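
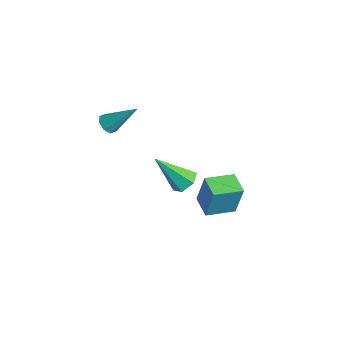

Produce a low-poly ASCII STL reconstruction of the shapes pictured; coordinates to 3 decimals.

solid 
facet normal -0.987 0.029 0.155
outer loop
vertex 1.709 1.486 -1.916
vertex 1.715 2.829 -2.129
vertex 1.458 1.241 -3.467
endloop
endfacet
facet normal -0.004 -0.988 0.157
outer loop
vertex 2.505 1.211 -3.631
vertex 1.709 1.486 -1.916
vertex 1.458 1.241 -3.467
endloop
endfacet
facet normal -0.987 0.029 0.155
outer loop
vertex 1.458 1.241 -3.467
vertex 1.715 2.829 -2.129
vertex 1.464 2.585 -3.679
endloop
endfacet
facet normal -0.157 -0.153 -0.976
outer loop
vertex 1.464 2.585 -3.679
vertex 2.505 1.211 -3.631
vertex 1.458 1.241 -3.467
endloop
endfacet
facet normal 0.157 0.154 0.975
outer loop
vertex 1.709 1.486 -1.916
vertex 2.762 2.799 -2.293
vertex 1.715 2.829 -2.129
endloop
endfacet
facet normal -0.005 -0.988 0.156
outer loop
vertex 2.756 1.455 -2.081
vertex 1.709 1.486 -1.916
vertex 2.505 1.211 -3.631
endloop
endfacet
facet normal 0.158 0.153 0.975
outer loop
vertex 2.756 1.455 -2.081
vertex 2.762 2.799 -2.293
vertex 1.709 1.486 -1.916
endloop
endfacet
facet normal 0.004 0.988 -0.156
outer loop
vertex 1.715 2.829 -2.129
vertex 2.762 2.799 -2.293
vertex 1.464 2.585 -3.679
endloop
endfacet
facet normal -0.158 -0.154 -0.975
outer loop
vertex 2.511 2.554 -3.844
vertex 2.505 1.211 -3.631
vertex 1.464 2.585 -3.679
endloop
endfacet
facet normal 0.005 0.988 -0.157
outer loop
vertex 1.464 2.585 -3.679
vertex 2.762 2.799 -2.293
vertex 2.511 2.554 -3.844
endloop
endfacet
facet normal 0.987 -0.029 -0.155
outer loop
vertex 2.511 2.554 -3.844
vertex 2.756 1.455 -2.081
vertex 2.505 1.211 -3.631
endloop
endfacet
facet normal 0.987 -0.029 -0.155
outer loop
vertex 2.762 2.799 -2.293
vertex 2.756 1.455 -2.081
vertex 2.511 2.554 -3.844
endloop
endfacet
facet normal 0.295 0.584 -0.756
outer loop
vertex 4.044 -0.479 0.044
vertex 3.523 -0.131 0.109
vertex 4.044 0.02 0.429
endloop
endfacet
facet normal 0.833 -0.338 0.438
outer loop
vertex 4.044 -0.479 0.044
vertex 4.044 0.02 0.429
vertex 2.977 -1.209 1.511
endloop
endfacet
facet normal 0.296 0.583 -0.757
outer loop
vertex 4.044 0.02 0.429
vertex 3.523 -0.131 0.109
vertex 3.523 0.368 0.493
endloop
endfacet
facet normal 0.375 0.408 0.833
outer loop
vertex 4.044 0.02 0.429
vertex 3.523 0.368 0.493
vertex 2.977 -1.209 1.511
endloop
endfacet
facet normal 0.295 0.583 -0.757
outer loop
vertex 3.523 0.368 0.493
vertex 3.523 -0.131 0.109
vertex 3.002 0.217 0.174
endloop
endfacet
facet normal -0.541 0.580 0.609
outer loop
vertex 3.523 0.368 0.493
vertex 3.002 0.217 0.174
vertex 2.977 -1.209 1.511
endloop
endfacet
facet normal 0.294 0.582 -0.758
outer loop
vertex 3.002 0.217 0.174
vertex 3.523 -0.131 0.109
vertex 3.001 -0.283 -0.21
endloop
endfacet
facet normal -1.000 0.009 -0.009
outer loop
vertex 3.002 0.217 0.174
vertex 3.001 -0.283 -0.21
vertex 2.977 -1.209 1.511
endloop
endfacet
facet normal 0.294 0.582 -0.758
outer loop
vertex 3.001 -0.283 -0.21
vertex 3.523 -0.131 0.109
vertex 3.522 -0.631 -0.275
endloop
endfacet
facet normal -0.542 -0.737 -0.404
outer loop
vertex 3.001 -0.283 -0.21
vertex 3.522 -0.631 -0.275
vertex 2.977 -1.209 1.511
endloop
endfacet
facet normal 0.294 0.582 -0.758
outer loop
vertex 3.522 -0.631 -0.275
vertex 3.523 -0.131 0.109
vertex 4.044 -0.479 0.044
endloop
endfacet
facet normal 0.375 -0.909 -0.180
outer loop
vertex 3.522 -0.631 -0.275
vertex 4.044 -0.479 0.044
vertex 2.977 -1.209 1.511
endloop
endfacet
facet normal -0.388 -0.613 -0.688
outer loop
vertex 0.759 -2.237 1.579
vertex 0.298 -2.184 1.792
vertex 0.558 -1.939 1.427
endloop
endfacet
facet normal 0.840 0.359 -0.407
outer loop
vertex 0.759 -2.237 1.579
vertex 0.558 -1.939 1.427
vertex 0.962 -1.136 2.968
endloop
endfacet
facet normal -0.387 -0.614 -0.688
outer loop
vertex 0.558 -1.939 1.427
vertex 0.298 -2.184 1.792
vertex 0.204 -1.785 1.489
endloop
endfacet
facet normal 0.270 0.823 -0.500
outer loop
vertex 0.558 -1.939 1.427
vertex 0.204 -1.785 1.489
vertex 0.962 -1.136 2.968
endloop
endfacet
facet normal -0.387 -0.614 -0.688
outer loop
vertex 0.204 -1.785 1.489
vertex 0.298 -2.184 1.792
vertex -0.094 -1.865 1.728
endloop
endfacet
facet normal -0.395 0.898 -0.192
outer loop
vertex 0.204 -1.785 1.489
vertex -0.094 -1.865 1.728
vertex 0.962 -1.136 2.968
endloop
endfacet
facet normal -0.387 -0.613 -0.689
outer loop
vertex -0.094 -1.865 1.728
vertex 0.298 -2.184 1.792
vertex -0.162 -2.132 2.004
endloop
endfacet
facet normal -0.769 0.543 0.336
outer loop
vertex -0.094 -1.865 1.728
vertex -0.162 -2.132 2.004
vertex 0.962 -1.136 2.968
endloop
endfacet
facet normal -0.387 -0.614 -0.688
outer loop
vertex -0.162 -2.132 2.004
vertex 0.298 -2.184 1.792
vertex 0.039 -2.429 2.156
endloop
endfacet
facet normal -0.634 -0.033 0.773
outer loop
vertex -0.162 -2.132 2.004
vertex 0.039 -2.429 2.156
vertex 0.962 -1.136 2.968
endloop
endfacet
facet normal -0.388 -0.613 -0.688
outer loop
vertex 0.039 -2.429 2.156
vertex 0.298 -2.184 1.792
vertex 0.392 -2.584 2.095
endloop
endfacet
facet normal -0.068 -0.495 0.866
outer loop
vertex 0.039 -2.429 2.156
vertex 0.392 -2.584 2.095
vertex 0.962 -1.136 2.968
endloop
endfacet
facet normal -0.389 -0.613 -0.688
outer loop
vertex 0.392 -2.584 2.095
vertex 0.298 -2.184 1.792
vertex 0.691 -2.504 1.855
endloop
endfacet
facet normal 0.601 -0.573 0.558
outer loop
vertex 0.392 -2.584 2.095
vertex 0.691 -2.504 1.855
vertex 0.962 -1.136 2.968
endloop
endfacet
facet normal -0.388 -0.613 -0.688
outer loop
vertex 0.691 -2.504 1.855
vertex 0.298 -2.184 1.792
vertex 0.759 -2.237 1.579
endloop
endfacet
facet normal 0.976 -0.218 0.030
outer loop
vertex 0.691 -2.504 1.855
vertex 0.759 -2.237 1.579
vertex 0.962 -1.136 2.968
endloop
endfacet

endsolid


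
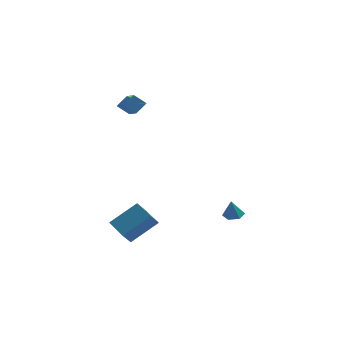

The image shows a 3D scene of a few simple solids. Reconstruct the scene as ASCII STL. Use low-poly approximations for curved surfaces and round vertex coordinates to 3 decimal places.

solid 
facet normal 0.091 0.240 -0.966
outer loop
vertex 4.301 -1.87 -3.18
vertex 3.682 -1.961 -3.261
vertex 3.899 -1.392 -3.099
endloop
endfacet
facet normal 0.653 0.446 0.612
outer loop
vertex 4.301 -1.87 -3.18
vertex 3.899 -1.392 -3.099
vertex 3.578 -2.239 -2.139
endloop
endfacet
facet normal 0.091 0.240 -0.966
outer loop
vertex 3.899 -1.392 -3.099
vertex 3.682 -1.961 -3.261
vertex 3.281 -1.483 -3.18
endloop
endfacet
facet normal -0.193 0.767 0.612
outer loop
vertex 3.899 -1.392 -3.099
vertex 3.281 -1.483 -3.18
vertex 3.578 -2.239 -2.139
endloop
endfacet
facet normal 0.090 0.239 -0.967
outer loop
vertex 3.281 -1.483 -3.18
vertex 3.682 -1.961 -3.261
vertex 3.064 -2.052 -3.341
endloop
endfacet
facet normal -0.884 0.220 0.412
outer loop
vertex 3.281 -1.483 -3.18
vertex 3.064 -2.052 -3.341
vertex 3.578 -2.239 -2.139
endloop
endfacet
facet normal 0.090 0.239 -0.967
outer loop
vertex 3.064 -2.052 -3.341
vertex 3.682 -1.961 -3.261
vertex 3.466 -2.53 -3.422
endloop
endfacet
facet normal -0.730 -0.650 0.211
outer loop
vertex 3.064 -2.052 -3.341
vertex 3.466 -2.53 -3.422
vertex 3.578 -2.239 -2.139
endloop
endfacet
facet normal 0.090 0.239 -0.967
outer loop
vertex 3.466 -2.53 -3.422
vertex 3.682 -1.961 -3.261
vertex 4.084 -2.439 -3.342
endloop
endfacet
facet normal 0.116 -0.971 0.210
outer loop
vertex 3.466 -2.53 -3.422
vertex 4.084 -2.439 -3.342
vertex 3.578 -2.239 -2.139
endloop
endfacet
facet normal 0.091 0.240 -0.966
outer loop
vertex 4.084 -2.439 -3.342
vertex 3.682 -1.961 -3.261
vertex 4.301 -1.87 -3.18
endloop
endfacet
facet normal 0.807 -0.425 0.410
outer loop
vertex 4.084 -2.439 -3.342
vertex 4.301 -1.87 -3.18
vertex 3.578 -2.239 -2.139
endloop
endfacet
facet normal -0.760 -0.057 0.648
outer loop
vertex -2.82 -0.186 3.994
vertex -2.335 0.318 4.607
vertex -3.531 1.349 3.296
endloop
endfacet
facet normal -0.522 -0.541 -0.659
outer loop
vertex -2.825 1.402 2.693
vertex -2.82 -0.186 3.994
vertex -3.531 1.349 3.296
endloop
endfacet
facet normal -0.760 -0.057 0.648
outer loop
vertex -3.531 1.349 3.296
vertex -2.335 0.318 4.607
vertex -3.046 1.853 3.909
endloop
endfacet
facet normal -0.389 0.838 -0.382
outer loop
vertex -3.046 1.853 3.909
vertex -2.825 1.402 2.693
vertex -3.531 1.349 3.296
endloop
endfacet
facet normal 0.389 -0.838 0.382
outer loop
vertex -2.82 -0.186 3.994
vertex -1.629 0.371 4.004
vertex -2.335 0.318 4.607
endloop
endfacet
facet normal -0.522 -0.541 -0.659
outer loop
vertex -2.114 -0.133 3.391
vertex -2.82 -0.186 3.994
vertex -2.825 1.402 2.693
endloop
endfacet
facet normal 0.389 -0.838 0.382
outer loop
vertex -2.114 -0.133 3.391
vertex -1.629 0.371 4.004
vertex -2.82 -0.186 3.994
endloop
endfacet
facet normal 0.522 0.541 0.659
outer loop
vertex -2.335 0.318 4.607
vertex -1.629 0.371 4.004
vertex -3.046 1.853 3.909
endloop
endfacet
facet normal -0.389 0.838 -0.382
outer loop
vertex -2.34 1.906 3.306
vertex -2.825 1.402 2.693
vertex -3.046 1.853 3.909
endloop
endfacet
facet normal 0.522 0.541 0.659
outer loop
vertex -3.046 1.853 3.909
vertex -1.629 0.371 4.004
vertex -2.34 1.906 3.306
endloop
endfacet
facet normal 0.760 0.057 -0.648
outer loop
vertex -2.34 1.906 3.306
vertex -2.114 -0.133 3.391
vertex -2.825 1.402 2.693
endloop
endfacet
facet normal 0.760 0.057 -0.648
outer loop
vertex -1.629 0.371 4.004
vertex -2.114 -0.133 3.391
vertex -2.34 1.906 3.306
endloop
endfacet
facet normal -0.622 0.750 0.225
outer loop
vertex -2.94 -3.736 -3.611
vertex -1.538 -2.943 -2.375
vertex -2.604 -3.25 -4.303
endloop
endfacet
facet normal -0.690 -0.390 -0.609
outer loop
vertex -1.602 -4.457 -4.665
vertex -2.94 -3.736 -3.611
vertex -2.604 -3.25 -4.303
endloop
endfacet
facet normal -0.622 0.750 0.225
outer loop
vertex -2.604 -3.25 -4.303
vertex -1.538 -2.943 -2.375
vertex -1.202 -2.457 -3.067
endloop
endfacet
facet normal 0.369 0.534 -0.761
outer loop
vertex -1.202 -2.457 -3.067
vertex -1.602 -4.457 -4.665
vertex -2.604 -3.25 -4.303
endloop
endfacet
facet normal -0.369 -0.534 0.761
outer loop
vertex -2.94 -3.736 -3.611
vertex -0.536 -4.15 -2.737
vertex -1.538 -2.943 -2.375
endloop
endfacet
facet normal -0.690 -0.390 -0.609
outer loop
vertex -1.938 -4.943 -3.973
vertex -2.94 -3.736 -3.611
vertex -1.602 -4.457 -4.665
endloop
endfacet
facet normal -0.369 -0.534 0.761
outer loop
vertex -1.938 -4.943 -3.973
vertex -0.536 -4.15 -2.737
vertex -2.94 -3.736 -3.611
endloop
endfacet
facet normal 0.690 0.390 0.609
outer loop
vertex -1.538 -2.943 -2.375
vertex -0.536 -4.15 -2.737
vertex -1.202 -2.457 -3.067
endloop
endfacet
facet normal 0.369 0.534 -0.761
outer loop
vertex -0.2 -3.664 -3.429
vertex -1.602 -4.457 -4.665
vertex -1.202 -2.457 -3.067
endloop
endfacet
facet normal 0.690 0.390 0.609
outer loop
vertex -1.202 -2.457 -3.067
vertex -0.536 -4.15 -2.737
vertex -0.2 -3.664 -3.429
endloop
endfacet
facet normal 0.622 -0.750 -0.225
outer loop
vertex -0.2 -3.664 -3.429
vertex -1.938 -4.943 -3.973
vertex -1.602 -4.457 -4.665
endloop
endfacet
facet normal 0.622 -0.750 -0.225
outer loop
vertex -0.536 -4.15 -2.737
vertex -1.938 -4.943 -3.973
vertex -0.2 -3.664 -3.429
endloop
endfacet

endsolid


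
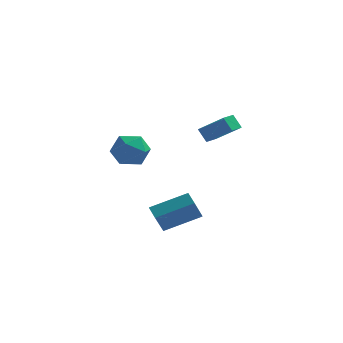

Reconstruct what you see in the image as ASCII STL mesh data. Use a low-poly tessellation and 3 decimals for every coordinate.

solid 
facet normal -0.842 -0.363 -0.399
outer loop
vertex -0.567 -3.978 -2.409
vertex -1.049 -3.279 -2.028
vertex -0.336 -3.136 -3.665
endloop
endfacet
facet normal 0.517 -0.752 -0.409
outer loop
vertex 1.509 -2.341 -2.792
vertex -0.567 -3.978 -2.409
vertex -0.336 -3.136 -3.665
endloop
endfacet
facet normal -0.842 -0.362 -0.399
outer loop
vertex -0.336 -3.136 -3.665
vertex -1.049 -3.279 -2.028
vertex -0.817 -2.437 -3.284
endloop
endfacet
facet normal 0.151 0.551 -0.821
outer loop
vertex -0.817 -2.437 -3.284
vertex 1.509 -2.341 -2.792
vertex -0.336 -3.136 -3.665
endloop
endfacet
facet normal -0.151 -0.551 0.821
outer loop
vertex -0.567 -3.978 -2.409
vertex 0.796 -2.484 -1.155
vertex -1.049 -3.279 -2.028
endloop
endfacet
facet normal 0.518 -0.752 -0.408
outer loop
vertex 1.277 -3.183 -1.536
vertex -0.567 -3.978 -2.409
vertex 1.509 -2.341 -2.792
endloop
endfacet
facet normal -0.151 -0.551 0.821
outer loop
vertex 1.277 -3.183 -1.536
vertex 0.796 -2.484 -1.155
vertex -0.567 -3.978 -2.409
endloop
endfacet
facet normal -0.517 0.752 0.409
outer loop
vertex -1.049 -3.279 -2.028
vertex 0.796 -2.484 -1.155
vertex -0.817 -2.437 -3.284
endloop
endfacet
facet normal 0.151 0.551 -0.821
outer loop
vertex 1.027 -1.642 -2.411
vertex 1.509 -2.341 -2.792
vertex -0.817 -2.437 -3.284
endloop
endfacet
facet normal -0.518 0.752 0.409
outer loop
vertex -0.817 -2.437 -3.284
vertex 0.796 -2.484 -1.155
vertex 1.027 -1.642 -2.411
endloop
endfacet
facet normal 0.842 0.363 0.399
outer loop
vertex 1.027 -1.642 -2.411
vertex 1.277 -3.183 -1.536
vertex 1.509 -2.341 -2.792
endloop
endfacet
facet normal 0.843 0.363 0.398
outer loop
vertex 0.796 -2.484 -1.155
vertex 1.277 -3.183 -1.536
vertex 1.027 -1.642 -2.411
endloop
endfacet
facet normal -0.528 0.254 0.810
outer loop
vertex 2.929 -4.185 4.798
vertex 3.244 -3.375 4.749
vertex 1.561 -3.717 3.76
endloop
endfacet
facet normal -0.361 -0.931 0.056
outer loop
vertex 2.036 -3.945 3.031
vertex 2.929 -4.185 4.798
vertex 1.561 -3.717 3.76
endloop
endfacet
facet normal -0.528 0.254 0.811
outer loop
vertex 1.561 -3.717 3.76
vertex 3.244 -3.375 4.749
vertex 1.875 -2.907 3.711
endloop
endfacet
facet normal -0.769 0.263 -0.583
outer loop
vertex 1.875 -2.907 3.711
vertex 2.036 -3.945 3.031
vertex 1.561 -3.717 3.76
endloop
endfacet
facet normal 0.768 -0.264 0.583
outer loop
vertex 2.929 -4.185 4.798
vertex 3.719 -3.603 4.02
vertex 3.244 -3.375 4.749
endloop
endfacet
facet normal -0.361 -0.931 0.056
outer loop
vertex 3.405 -4.413 4.069
vertex 2.929 -4.185 4.798
vertex 2.036 -3.945 3.031
endloop
endfacet
facet normal 0.768 -0.263 0.584
outer loop
vertex 3.405 -4.413 4.069
vertex 3.719 -3.603 4.02
vertex 2.929 -4.185 4.798
endloop
endfacet
facet normal 0.361 0.931 -0.056
outer loop
vertex 3.244 -3.375 4.749
vertex 3.719 -3.603 4.02
vertex 1.875 -2.907 3.711
endloop
endfacet
facet normal -0.768 0.263 -0.584
outer loop
vertex 2.351 -3.135 2.982
vertex 2.036 -3.945 3.031
vertex 1.875 -2.907 3.711
endloop
endfacet
facet normal 0.361 0.931 -0.056
outer loop
vertex 1.875 -2.907 3.711
vertex 3.719 -3.603 4.02
vertex 2.351 -3.135 2.982
endloop
endfacet
facet normal 0.528 -0.254 -0.811
outer loop
vertex 2.351 -3.135 2.982
vertex 3.405 -4.413 4.069
vertex 2.036 -3.945 3.031
endloop
endfacet
facet normal 0.528 -0.254 -0.810
outer loop
vertex 3.719 -3.603 4.02
vertex 3.405 -4.413 4.069
vertex 2.351 -3.135 2.982
endloop
endfacet
facet normal -0.951 0.055 0.303
outer loop
vertex -3.444 -0.738 0.99
vertex -3.445 -1.876 1.194
vertex -3.136 -1.14 2.03
endloop
endfacet
facet normal -0.606 0.665 0.437
outer loop
vertex -3.444 -0.738 0.99
vertex -3.136 -1.14 2.03
vertex -2.539 -0.277 1.544
endloop
endfacet
facet normal -0.355 0.917 -0.183
outer loop
vertex -3.444 -0.738 0.99
vertex -2.539 -0.277 1.544
vertex -2.479 -0.481 0.407
endloop
endfacet
facet normal -0.545 0.462 -0.699
outer loop
vertex -3.444 -0.738 0.99
vertex -2.479 -0.481 0.407
vertex -3.039 -1.469 0.191
endloop
endfacet
facet normal -0.914 -0.071 -0.399
outer loop
vertex -3.444 -0.738 0.99
vertex -3.039 -1.469 0.191
vertex -3.445 -1.876 1.194
endloop
endfacet
facet normal -0.048 0.515 0.856
outer loop
vertex -2.539 -0.277 1.544
vertex -3.136 -1.14 2.03
vertex -1.981 -1.131 2.089
endloop
endfacet
facet normal -0.607 -0.472 0.640
outer loop
vertex -3.136 -1.14 2.03
vertex -3.445 -1.876 1.194
vertex -2.541 -2.119 1.873
endloop
endfacet
facet normal -0.548 -0.674 -0.495
outer loop
vertex -3.445 -1.876 1.194
vertex -3.039 -1.469 0.191
vertex -2.481 -2.323 0.736
endloop
endfacet
facet normal 0.049 0.187 -0.981
outer loop
vertex -3.039 -1.469 0.191
vertex -2.479 -0.481 0.407
vertex -1.884 -1.46 0.25
endloop
endfacet
facet normal 0.358 0.922 -0.147
outer loop
vertex -2.479 -0.481 0.407
vertex -2.539 -0.277 1.544
vertex -1.575 -0.724 1.086
endloop
endfacet
facet normal 0.545 -0.462 0.699
outer loop
vertex -1.576 -1.862 1.29
vertex -1.981 -1.131 2.089
vertex -2.541 -2.119 1.873
endloop
endfacet
facet normal 0.355 -0.917 0.183
outer loop
vertex -1.576 -1.862 1.29
vertex -2.541 -2.119 1.873
vertex -2.481 -2.323 0.736
endloop
endfacet
facet normal 0.606 -0.665 -0.437
outer loop
vertex -1.576 -1.862 1.29
vertex -2.481 -2.323 0.736
vertex -1.884 -1.46 0.25
endloop
endfacet
facet normal 0.951 -0.055 -0.303
outer loop
vertex -1.576 -1.862 1.29
vertex -1.884 -1.46 0.25
vertex -1.575 -0.724 1.086
endloop
endfacet
facet normal 0.914 0.071 0.399
outer loop
vertex -1.576 -1.862 1.29
vertex -1.575 -0.724 1.086
vertex -1.981 -1.131 2.089
endloop
endfacet
facet normal -0.049 -0.187 0.981
outer loop
vertex -2.541 -2.119 1.873
vertex -1.981 -1.131 2.089
vertex -3.136 -1.14 2.03
endloop
endfacet
facet normal -0.358 -0.922 0.147
outer loop
vertex -2.481 -2.323 0.736
vertex -2.541 -2.119 1.873
vertex -3.445 -1.876 1.194
endloop
endfacet
facet normal 0.048 -0.515 -0.856
outer loop
vertex -1.884 -1.46 0.25
vertex -2.481 -2.323 0.736
vertex -3.039 -1.469 0.191
endloop
endfacet
facet normal 0.607 0.472 -0.640
outer loop
vertex -1.575 -0.724 1.086
vertex -1.884 -1.46 0.25
vertex -2.479 -0.481 0.407
endloop
endfacet
facet normal 0.548 0.674 0.495
outer loop
vertex -1.981 -1.131 2.089
vertex -1.575 -0.724 1.086
vertex -2.539 -0.277 1.544
endloop
endfacet

endsolid


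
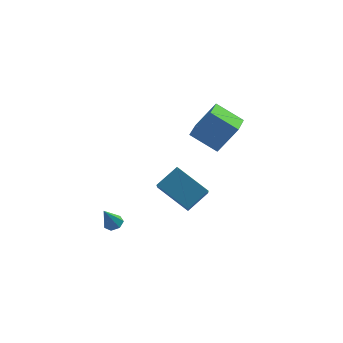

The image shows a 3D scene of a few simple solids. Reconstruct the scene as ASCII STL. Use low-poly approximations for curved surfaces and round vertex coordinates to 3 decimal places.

solid 
facet normal 0.341 0.262 -0.903
outer loop
vertex -1.316 -2.829 -0.815
vertex -1.64 -3.183 -1.04
vertex -1.734 -2.674 -0.928
endloop
endfacet
facet normal 0.113 0.766 0.633
outer loop
vertex -1.316 -2.829 -0.815
vertex -1.734 -2.674 -0.928
vertex -2.1 -3.537 0.18
endloop
endfacet
facet normal 0.341 0.262 -0.903
outer loop
vertex -1.734 -2.674 -0.928
vertex -1.64 -3.183 -1.04
vertex -2.081 -2.902 -1.125
endloop
endfacet
facet normal -0.642 0.693 0.328
outer loop
vertex -1.734 -2.674 -0.928
vertex -2.081 -2.902 -1.125
vertex -2.1 -3.537 0.18
endloop
endfacet
facet normal 0.341 0.261 -0.903
outer loop
vertex -2.081 -2.902 -1.125
vertex -1.64 -3.183 -1.04
vertex -2.096 -3.342 -1.258
endloop
endfacet
facet normal -0.999 0.034 0.002
outer loop
vertex -2.081 -2.902 -1.125
vertex -2.096 -3.342 -1.258
vertex -2.1 -3.537 0.18
endloop
endfacet
facet normal 0.342 0.259 -0.903
outer loop
vertex -2.096 -3.342 -1.258
vertex -1.64 -3.183 -1.04
vertex -1.768 -3.663 -1.226
endloop
endfacet
facet normal -0.691 -0.716 -0.099
outer loop
vertex -2.096 -3.342 -1.258
vertex -1.768 -3.663 -1.226
vertex -2.1 -3.537 0.18
endloop
endfacet
facet normal 0.339 0.260 -0.904
outer loop
vertex -1.768 -3.663 -1.226
vertex -1.64 -3.183 -1.04
vertex -1.343 -3.622 -1.055
endloop
endfacet
facet normal 0.055 -0.993 0.102
outer loop
vertex -1.768 -3.663 -1.226
vertex -1.343 -3.622 -1.055
vertex -2.1 -3.537 0.18
endloop
endfacet
facet normal 0.342 0.262 -0.902
outer loop
vertex -1.343 -3.622 -1.055
vertex -1.64 -3.183 -1.04
vertex -1.142 -3.251 -0.871
endloop
endfacet
facet normal 0.671 -0.588 0.452
outer loop
vertex -1.343 -3.622 -1.055
vertex -1.142 -3.251 -0.871
vertex -2.1 -3.537 0.18
endloop
endfacet
facet normal 0.342 0.261 -0.903
outer loop
vertex -1.142 -3.251 -0.871
vertex -1.64 -3.183 -1.04
vertex -1.316 -2.829 -0.815
endloop
endfacet
facet normal 0.698 0.196 0.689
outer loop
vertex -1.142 -3.251 -0.871
vertex -1.316 -2.829 -0.815
vertex -2.1 -3.537 0.18
endloop
endfacet
facet normal -0.697 -0.461 -0.549
outer loop
vertex 1.938 -4.617 1.076
vertex 0.463 -3.623 2.115
vertex 2.006 -3.045 -0.331
endloop
endfacet
facet normal 0.716 -0.483 -0.504
outer loop
vertex 3.017 -2.377 0.465
vertex 1.938 -4.617 1.076
vertex 2.006 -3.045 -0.331
endloop
endfacet
facet normal -0.697 -0.461 -0.549
outer loop
vertex 2.006 -3.045 -0.331
vertex 0.463 -3.623 2.115
vertex 0.531 -2.051 0.709
endloop
endfacet
facet normal 0.032 0.745 -0.666
outer loop
vertex 0.531 -2.051 0.709
vertex 3.017 -2.377 0.465
vertex 2.006 -3.045 -0.331
endloop
endfacet
facet normal -0.033 -0.745 0.666
outer loop
vertex 1.938 -4.617 1.076
vertex 1.474 -2.955 2.911
vertex 0.463 -3.623 2.115
endloop
endfacet
facet normal 0.716 -0.482 -0.505
outer loop
vertex 2.949 -3.949 1.871
vertex 1.938 -4.617 1.076
vertex 3.017 -2.377 0.465
endloop
endfacet
facet normal -0.032 -0.745 0.667
outer loop
vertex 2.949 -3.949 1.871
vertex 1.474 -2.955 2.911
vertex 1.938 -4.617 1.076
endloop
endfacet
facet normal -0.716 0.482 0.505
outer loop
vertex 0.463 -3.623 2.115
vertex 1.474 -2.955 2.911
vertex 0.531 -2.051 0.709
endloop
endfacet
facet normal 0.032 0.745 -0.667
outer loop
vertex 1.542 -1.383 1.504
vertex 3.017 -2.377 0.465
vertex 0.531 -2.051 0.709
endloop
endfacet
facet normal -0.716 0.483 0.505
outer loop
vertex 0.531 -2.051 0.709
vertex 1.474 -2.955 2.911
vertex 1.542 -1.383 1.504
endloop
endfacet
facet normal 0.697 0.461 0.549
outer loop
vertex 1.542 -1.383 1.504
vertex 2.949 -3.949 1.871
vertex 3.017 -2.377 0.465
endloop
endfacet
facet normal 0.697 0.461 0.549
outer loop
vertex 1.474 -2.955 2.911
vertex 2.949 -3.949 1.871
vertex 1.542 -1.383 1.504
endloop
endfacet
facet normal -0.792 0.334 0.511
outer loop
vertex 3.338 2.095 3.206
vertex 3.725 3.753 2.722
vertex 2.273 1.898 1.682
endloop
endfacet
facet normal -0.218 -0.937 0.274
outer loop
vertex 3.675 1.307 0.778
vertex 3.338 2.095 3.206
vertex 2.273 1.898 1.682
endloop
endfacet
facet normal -0.792 0.334 0.511
outer loop
vertex 2.273 1.898 1.682
vertex 3.725 3.753 2.722
vertex 2.659 3.556 1.198
endloop
endfacet
facet normal -0.570 -0.105 -0.815
outer loop
vertex 2.659 3.556 1.198
vertex 3.675 1.307 0.778
vertex 2.273 1.898 1.682
endloop
endfacet
facet normal 0.570 0.105 0.815
outer loop
vertex 3.338 2.095 3.206
vertex 5.127 3.162 1.818
vertex 3.725 3.753 2.722
endloop
endfacet
facet normal -0.218 -0.937 0.274
outer loop
vertex 4.741 1.504 2.302
vertex 3.338 2.095 3.206
vertex 3.675 1.307 0.778
endloop
endfacet
facet normal 0.570 0.105 0.815
outer loop
vertex 4.741 1.504 2.302
vertex 5.127 3.162 1.818
vertex 3.338 2.095 3.206
endloop
endfacet
facet normal 0.218 0.937 -0.274
outer loop
vertex 3.725 3.753 2.722
vertex 5.127 3.162 1.818
vertex 2.659 3.556 1.198
endloop
endfacet
facet normal -0.570 -0.105 -0.815
outer loop
vertex 4.062 2.965 0.294
vertex 3.675 1.307 0.778
vertex 2.659 3.556 1.198
endloop
endfacet
facet normal 0.218 0.937 -0.274
outer loop
vertex 2.659 3.556 1.198
vertex 5.127 3.162 1.818
vertex 4.062 2.965 0.294
endloop
endfacet
facet normal 0.792 -0.334 -0.511
outer loop
vertex 4.062 2.965 0.294
vertex 4.741 1.504 2.302
vertex 3.675 1.307 0.778
endloop
endfacet
facet normal 0.792 -0.334 -0.511
outer loop
vertex 5.127 3.162 1.818
vertex 4.741 1.504 2.302
vertex 4.062 2.965 0.294
endloop
endfacet

endsolid


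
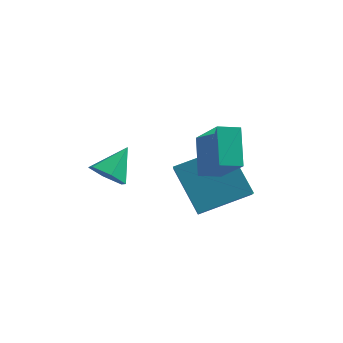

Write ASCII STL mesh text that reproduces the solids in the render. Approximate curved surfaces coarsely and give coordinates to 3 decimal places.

solid 
facet normal -0.892 -0.382 0.242
outer loop
vertex 0.096 -1.318 -0.547
vertex -0.161 -0.061 0.49
vertex -0.784 -0.236 -2.077
endloop
endfacet
facet normal 0.156 -0.762 -0.629
outer loop
vertex 0.001 0.101 -2.29
vertex 0.096 -1.318 -0.547
vertex -0.784 -0.236 -2.077
endloop
endfacet
facet normal -0.892 -0.382 0.242
outer loop
vertex -0.784 -0.236 -2.077
vertex -0.161 -0.061 0.49
vertex -1.041 1.022 -1.039
endloop
endfacet
facet normal -0.425 0.523 -0.739
outer loop
vertex -1.041 1.022 -1.039
vertex 0.001 0.101 -2.29
vertex -0.784 -0.236 -2.077
endloop
endfacet
facet normal 0.425 -0.523 0.739
outer loop
vertex 0.096 -1.318 -0.547
vertex 0.624 0.276 0.277
vertex -0.161 -0.061 0.49
endloop
endfacet
facet normal 0.155 -0.762 -0.629
outer loop
vertex 0.881 -0.982 -0.761
vertex 0.096 -1.318 -0.547
vertex 0.001 0.101 -2.29
endloop
endfacet
facet normal 0.425 -0.523 0.739
outer loop
vertex 0.881 -0.982 -0.761
vertex 0.624 0.276 0.277
vertex 0.096 -1.318 -0.547
endloop
endfacet
facet normal -0.156 0.761 0.629
outer loop
vertex -0.161 -0.061 0.49
vertex 0.624 0.276 0.277
vertex -1.041 1.022 -1.039
endloop
endfacet
facet normal -0.425 0.523 -0.739
outer loop
vertex -0.256 1.358 -1.253
vertex 0.001 0.101 -2.29
vertex -1.041 1.022 -1.039
endloop
endfacet
facet normal -0.155 0.762 0.628
outer loop
vertex -1.041 1.022 -1.039
vertex 0.624 0.276 0.277
vertex -0.256 1.358 -1.253
endloop
endfacet
facet normal 0.892 0.382 -0.242
outer loop
vertex -0.256 1.358 -1.253
vertex 0.881 -0.982 -0.761
vertex 0.001 0.101 -2.29
endloop
endfacet
facet normal 0.892 0.382 -0.243
outer loop
vertex 0.624 0.276 0.277
vertex 0.881 -0.982 -0.761
vertex -0.256 1.358 -1.253
endloop
endfacet
facet normal -0.862 -0.402 -0.309
outer loop
vertex -1.831 0.787 -2.537
vertex -2.067 2.378 -3.949
vertex -0.746 -0.383 -4.037
endloop
endfacet
facet normal 0.110 -0.744 0.660
outer loop
vertex 1.107 0.482 -3.371
vertex -1.831 0.787 -2.537
vertex -0.746 -0.383 -4.037
endloop
endfacet
facet normal -0.861 -0.402 -0.310
outer loop
vertex -0.746 -0.383 -4.037
vertex -2.067 2.378 -3.949
vertex -0.981 1.208 -5.449
endloop
endfacet
facet normal 0.496 -0.534 -0.685
outer loop
vertex -0.981 1.208 -5.449
vertex 1.107 0.482 -3.371
vertex -0.746 -0.383 -4.037
endloop
endfacet
facet normal -0.496 0.534 0.685
outer loop
vertex -1.831 0.787 -2.537
vertex -0.214 3.243 -3.283
vertex -2.067 2.378 -3.949
endloop
endfacet
facet normal 0.110 -0.744 0.660
outer loop
vertex 0.021 1.652 -1.871
vertex -1.831 0.787 -2.537
vertex 1.107 0.482 -3.371
endloop
endfacet
facet normal -0.496 0.534 0.685
outer loop
vertex 0.021 1.652 -1.871
vertex -0.214 3.243 -3.283
vertex -1.831 0.787 -2.537
endloop
endfacet
facet normal -0.110 0.744 -0.660
outer loop
vertex -2.067 2.378 -3.949
vertex -0.214 3.243 -3.283
vertex -0.981 1.208 -5.449
endloop
endfacet
facet normal 0.496 -0.534 -0.685
outer loop
vertex 0.871 2.073 -4.783
vertex 1.107 0.482 -3.371
vertex -0.981 1.208 -5.449
endloop
endfacet
facet normal -0.110 0.744 -0.660
outer loop
vertex -0.981 1.208 -5.449
vertex -0.214 3.243 -3.283
vertex 0.871 2.073 -4.783
endloop
endfacet
facet normal 0.861 0.403 0.310
outer loop
vertex 0.871 2.073 -4.783
vertex 0.021 1.652 -1.871
vertex 1.107 0.482 -3.371
endloop
endfacet
facet normal 0.862 0.402 0.310
outer loop
vertex -0.214 3.243 -3.283
vertex 0.021 1.652 -1.871
vertex 0.871 2.073 -4.783
endloop
endfacet
facet normal -0.394 -0.713 -0.580
outer loop
vertex -3.353 -1.0 -2.258
vertex -3.806 -1.239 -1.656
vertex -4.072 -0.687 -2.154
endloop
endfacet
facet normal 0.295 0.833 -0.468
outer loop
vertex -3.353 -1.0 -2.258
vertex -4.072 -0.687 -2.154
vertex -3.254 -0.241 -0.844
endloop
endfacet
facet normal -0.394 -0.713 -0.580
outer loop
vertex -4.072 -0.687 -2.154
vertex -3.806 -1.239 -1.656
vertex -4.524 -0.926 -1.553
endloop
endfacet
facet normal -0.473 0.881 -0.005
outer loop
vertex -4.072 -0.687 -2.154
vertex -4.524 -0.926 -1.553
vertex -3.254 -0.241 -0.844
endloop
endfacet
facet normal -0.394 -0.713 -0.580
outer loop
vertex -4.524 -0.926 -1.553
vertex -3.806 -1.239 -1.656
vertex -4.258 -1.479 -1.054
endloop
endfacet
facet normal -0.595 0.361 0.718
outer loop
vertex -4.524 -0.926 -1.553
vertex -4.258 -1.479 -1.054
vertex -3.254 -0.241 -0.844
endloop
endfacet
facet normal -0.394 -0.713 -0.580
outer loop
vertex -4.258 -1.479 -1.054
vertex -3.806 -1.239 -1.656
vertex -3.54 -1.791 -1.158
endloop
endfacet
facet normal 0.051 -0.207 0.977
outer loop
vertex -4.258 -1.479 -1.054
vertex -3.54 -1.791 -1.158
vertex -3.254 -0.241 -0.844
endloop
endfacet
facet normal -0.394 -0.713 -0.580
outer loop
vertex -3.54 -1.791 -1.158
vertex -3.806 -1.239 -1.656
vertex -3.088 -1.552 -1.759
endloop
endfacet
facet normal 0.819 -0.255 0.514
outer loop
vertex -3.54 -1.791 -1.158
vertex -3.088 -1.552 -1.759
vertex -3.254 -0.241 -0.844
endloop
endfacet
facet normal -0.394 -0.713 -0.580
outer loop
vertex -3.088 -1.552 -1.759
vertex -3.806 -1.239 -1.656
vertex -3.353 -1.0 -2.258
endloop
endfacet
facet normal 0.942 0.264 -0.208
outer loop
vertex -3.088 -1.552 -1.759
vertex -3.353 -1.0 -2.258
vertex -3.254 -0.241 -0.844
endloop
endfacet

endsolid


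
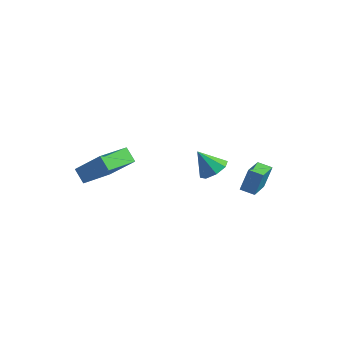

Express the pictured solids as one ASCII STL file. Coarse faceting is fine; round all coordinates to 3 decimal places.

solid 
facet normal -0.974 -0.119 0.191
outer loop
vertex 2.819 0.373 1.973
vertex 2.46 2.072 1.202
vertex 2.66 -0.188 0.811
endloop
endfacet
facet normal 0.190 -0.894 0.406
outer loop
vertex 3.44 -0.092 0.658
vertex 2.819 0.373 1.973
vertex 2.66 -0.188 0.811
endloop
endfacet
facet normal -0.974 -0.119 0.191
outer loop
vertex 2.66 -0.188 0.811
vertex 2.46 2.072 1.202
vertex 2.301 1.511 0.04
endloop
endfacet
facet normal -0.122 -0.431 -0.894
outer loop
vertex 2.301 1.511 0.04
vertex 3.44 -0.092 0.658
vertex 2.66 -0.188 0.811
endloop
endfacet
facet normal 0.122 0.431 0.894
outer loop
vertex 2.819 0.373 1.973
vertex 3.24 2.168 1.049
vertex 2.46 2.072 1.202
endloop
endfacet
facet normal 0.190 -0.894 0.406
outer loop
vertex 3.599 0.469 1.82
vertex 2.819 0.373 1.973
vertex 3.44 -0.092 0.658
endloop
endfacet
facet normal 0.122 0.431 0.894
outer loop
vertex 3.599 0.469 1.82
vertex 3.24 2.168 1.049
vertex 2.819 0.373 1.973
endloop
endfacet
facet normal -0.190 0.894 -0.406
outer loop
vertex 2.46 2.072 1.202
vertex 3.24 2.168 1.049
vertex 2.301 1.511 0.04
endloop
endfacet
facet normal -0.122 -0.431 -0.894
outer loop
vertex 3.081 1.607 -0.113
vertex 3.44 -0.092 0.658
vertex 2.301 1.511 0.04
endloop
endfacet
facet normal -0.190 0.894 -0.406
outer loop
vertex 2.301 1.511 0.04
vertex 3.24 2.168 1.049
vertex 3.081 1.607 -0.113
endloop
endfacet
facet normal 0.974 0.119 -0.191
outer loop
vertex 3.081 1.607 -0.113
vertex 3.599 0.469 1.82
vertex 3.44 -0.092 0.658
endloop
endfacet
facet normal 0.974 0.119 -0.191
outer loop
vertex 3.24 2.168 1.049
vertex 3.599 0.469 1.82
vertex 3.081 1.607 -0.113
endloop
endfacet
facet normal 0.601 0.101 -0.793
outer loop
vertex 2.257 -0.961 2.938
vertex 1.594 -0.918 2.441
vertex 2.051 -0.366 2.858
endloop
endfacet
facet normal 0.355 0.244 0.903
outer loop
vertex 2.257 -0.961 2.938
vertex 2.051 -0.366 2.858
vertex 0.746 -1.062 3.559
endloop
endfacet
facet normal 0.601 0.102 -0.793
outer loop
vertex 2.051 -0.366 2.858
vertex 1.594 -0.918 2.441
vertex 1.577 -0.094 2.534
endloop
endfacet
facet normal -0.034 0.740 0.671
outer loop
vertex 2.051 -0.366 2.858
vertex 1.577 -0.094 2.534
vertex 0.746 -1.062 3.559
endloop
endfacet
facet normal 0.600 0.102 -0.793
outer loop
vertex 1.577 -0.094 2.534
vertex 1.594 -0.918 2.441
vertex 1.113 -0.305 2.156
endloop
endfacet
facet normal -0.572 0.775 0.269
outer loop
vertex 1.577 -0.094 2.534
vertex 1.113 -0.305 2.156
vertex 0.746 -1.062 3.559
endloop
endfacet
facet normal 0.600 0.102 -0.793
outer loop
vertex 1.113 -0.305 2.156
vertex 1.594 -0.918 2.441
vertex 0.93 -0.875 1.944
endloop
endfacet
facet normal -0.942 0.328 -0.069
outer loop
vertex 1.113 -0.305 2.156
vertex 0.93 -0.875 1.944
vertex 0.746 -1.062 3.559
endloop
endfacet
facet normal 0.600 0.102 -0.793
outer loop
vertex 0.93 -0.875 1.944
vertex 1.594 -0.918 2.441
vertex 1.136 -1.471 2.023
endloop
endfacet
facet normal -0.929 -0.340 -0.145
outer loop
vertex 0.93 -0.875 1.944
vertex 1.136 -1.471 2.023
vertex 0.746 -1.062 3.559
endloop
endfacet
facet normal 0.601 0.101 -0.793
outer loop
vertex 1.136 -1.471 2.023
vertex 1.594 -0.918 2.441
vertex 1.61 -1.743 2.348
endloop
endfacet
facet normal -0.540 -0.838 0.086
outer loop
vertex 1.136 -1.471 2.023
vertex 1.61 -1.743 2.348
vertex 0.746 -1.062 3.559
endloop
endfacet
facet normal 0.600 0.101 -0.793
outer loop
vertex 1.61 -1.743 2.348
vertex 1.594 -0.918 2.441
vertex 2.074 -1.532 2.726
endloop
endfacet
facet normal -0.002 -0.872 0.489
outer loop
vertex 1.61 -1.743 2.348
vertex 2.074 -1.532 2.726
vertex 0.746 -1.062 3.559
endloop
endfacet
facet normal 0.601 0.102 -0.793
outer loop
vertex 2.074 -1.532 2.726
vertex 1.594 -0.918 2.441
vertex 2.257 -0.961 2.938
endloop
endfacet
facet normal 0.368 -0.425 0.827
outer loop
vertex 2.074 -1.532 2.726
vertex 2.257 -0.961 2.938
vertex 0.746 -1.062 3.559
endloop
endfacet
facet normal -0.685 -0.059 -0.727
outer loop
vertex -4.69 -3.664 1.82
vertex -4.321 -1.805 1.322
vertex -4.028 -3.956 1.22
endloop
endfacet
facet normal -0.188 -0.949 0.254
outer loop
vertex -2.619 -3.835 2.718
vertex -4.69 -3.664 1.82
vertex -4.028 -3.956 1.22
endloop
endfacet
facet normal -0.685 -0.059 -0.727
outer loop
vertex -4.028 -3.956 1.22
vertex -4.321 -1.805 1.322
vertex -3.659 -2.097 0.722
endloop
endfacet
facet normal 0.705 -0.311 -0.638
outer loop
vertex -3.659 -2.097 0.722
vertex -2.619 -3.835 2.718
vertex -4.028 -3.956 1.22
endloop
endfacet
facet normal -0.705 0.311 0.638
outer loop
vertex -4.69 -3.664 1.82
vertex -2.912 -1.684 2.82
vertex -4.321 -1.805 1.322
endloop
endfacet
facet normal -0.188 -0.949 0.254
outer loop
vertex -3.281 -3.543 3.318
vertex -4.69 -3.664 1.82
vertex -2.619 -3.835 2.718
endloop
endfacet
facet normal -0.705 0.311 0.638
outer loop
vertex -3.281 -3.543 3.318
vertex -2.912 -1.684 2.82
vertex -4.69 -3.664 1.82
endloop
endfacet
facet normal 0.188 0.949 -0.254
outer loop
vertex -4.321 -1.805 1.322
vertex -2.912 -1.684 2.82
vertex -3.659 -2.097 0.722
endloop
endfacet
facet normal 0.705 -0.311 -0.638
outer loop
vertex -2.25 -1.976 2.22
vertex -2.619 -3.835 2.718
vertex -3.659 -2.097 0.722
endloop
endfacet
facet normal 0.188 0.949 -0.254
outer loop
vertex -3.659 -2.097 0.722
vertex -2.912 -1.684 2.82
vertex -2.25 -1.976 2.22
endloop
endfacet
facet normal 0.685 0.059 0.727
outer loop
vertex -2.25 -1.976 2.22
vertex -3.281 -3.543 3.318
vertex -2.619 -3.835 2.718
endloop
endfacet
facet normal 0.685 0.059 0.727
outer loop
vertex -2.912 -1.684 2.82
vertex -3.281 -3.543 3.318
vertex -2.25 -1.976 2.22
endloop
endfacet

endsolid


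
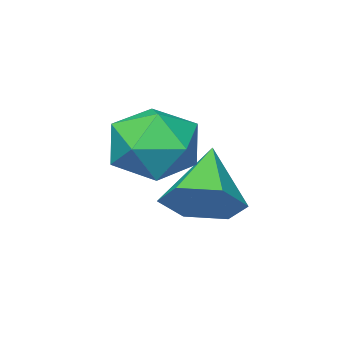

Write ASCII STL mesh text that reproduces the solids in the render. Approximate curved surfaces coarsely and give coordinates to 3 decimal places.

solid 
facet normal 0.439 0.738 0.513
outer loop
vertex -0.047 1.881 4.04
vertex 0.143 1.156 4.921
vertex 0.933 1.268 4.084
endloop
endfacet
facet normal 0.527 0.829 -0.189
outer loop
vertex -0.047 1.881 4.04
vertex 0.933 1.268 4.084
vertex 0.375 1.394 3.079
endloop
endfacet
facet normal -0.120 0.863 -0.490
outer loop
vertex -0.047 1.881 4.04
vertex 0.375 1.394 3.079
vertex -0.761 1.359 3.295
endloop
endfacet
facet normal -0.608 0.794 0.026
outer loop
vertex -0.047 1.881 4.04
vertex -0.761 1.359 3.295
vertex -0.904 1.212 4.433
endloop
endfacet
facet normal -0.263 0.716 0.646
outer loop
vertex -0.047 1.881 4.04
vertex -0.904 1.212 4.433
vertex 0.143 1.156 4.921
endloop
endfacet
facet normal 0.859 0.251 -0.446
outer loop
vertex 0.375 1.394 3.079
vertex 0.933 1.268 4.084
vertex 0.824 0.368 3.367
endloop
endfacet
facet normal 0.716 0.105 0.690
outer loop
vertex 0.933 1.268 4.084
vertex 0.143 1.156 4.921
vertex 0.681 0.221 4.505
endloop
endfacet
facet normal -0.418 0.071 0.906
outer loop
vertex 0.143 1.156 4.921
vertex -0.904 1.212 4.433
vertex -0.455 0.186 4.721
endloop
endfacet
facet normal -0.976 0.196 -0.097
outer loop
vertex -0.904 1.212 4.433
vertex -0.761 1.359 3.295
vertex -1.013 0.312 3.716
endloop
endfacet
facet normal -0.187 0.308 -0.933
outer loop
vertex -0.761 1.359 3.295
vertex 0.375 1.394 3.079
vertex -0.223 0.424 2.879
endloop
endfacet
facet normal 0.608 -0.794 -0.026
outer loop
vertex -0.033 -0.301 3.76
vertex 0.824 0.368 3.367
vertex 0.681 0.221 4.505
endloop
endfacet
facet normal 0.120 -0.863 0.490
outer loop
vertex -0.033 -0.301 3.76
vertex 0.681 0.221 4.505
vertex -0.455 0.186 4.721
endloop
endfacet
facet normal -0.527 -0.829 0.189
outer loop
vertex -0.033 -0.301 3.76
vertex -0.455 0.186 4.721
vertex -1.013 0.312 3.716
endloop
endfacet
facet normal -0.439 -0.738 -0.513
outer loop
vertex -0.033 -0.301 3.76
vertex -1.013 0.312 3.716
vertex -0.223 0.424 2.879
endloop
endfacet
facet normal 0.263 -0.716 -0.646
outer loop
vertex -0.033 -0.301 3.76
vertex -0.223 0.424 2.879
vertex 0.824 0.368 3.367
endloop
endfacet
facet normal 0.976 -0.196 0.097
outer loop
vertex 0.681 0.221 4.505
vertex 0.824 0.368 3.367
vertex 0.933 1.268 4.084
endloop
endfacet
facet normal 0.187 -0.308 0.933
outer loop
vertex -0.455 0.186 4.721
vertex 0.681 0.221 4.505
vertex 0.143 1.156 4.921
endloop
endfacet
facet normal -0.859 -0.251 0.446
outer loop
vertex -1.013 0.312 3.716
vertex -0.455 0.186 4.721
vertex -0.904 1.212 4.433
endloop
endfacet
facet normal -0.716 -0.105 -0.690
outer loop
vertex -0.223 0.424 2.879
vertex -1.013 0.312 3.716
vertex -0.761 1.359 3.295
endloop
endfacet
facet normal 0.418 -0.071 -0.906
outer loop
vertex 0.824 0.368 3.367
vertex -0.223 0.424 2.879
vertex 0.375 1.394 3.079
endloop
endfacet
facet normal 0.565 0.491 -0.663
outer loop
vertex -0.405 1.085 2.592
vertex -1.174 1.066 1.923
vertex -1.085 1.845 2.575
endloop
endfacet
facet normal 0.197 0.198 0.960
outer loop
vertex -0.405 1.085 2.592
vertex -1.085 1.845 2.575
vertex -2.226 0.154 3.157
endloop
endfacet
facet normal 0.566 0.490 -0.663
outer loop
vertex -1.085 1.845 2.575
vertex -1.174 1.066 1.923
vertex -1.854 1.826 1.905
endloop
endfacet
facet normal -0.545 0.577 0.609
outer loop
vertex -1.085 1.845 2.575
vertex -1.854 1.826 1.905
vertex -2.226 0.154 3.157
endloop
endfacet
facet normal 0.565 0.490 -0.664
outer loop
vertex -1.854 1.826 1.905
vertex -1.174 1.066 1.923
vertex -1.944 1.047 1.253
endloop
endfacet
facet normal -0.983 0.169 -0.066
outer loop
vertex -1.854 1.826 1.905
vertex -1.944 1.047 1.253
vertex -2.226 0.154 3.157
endloop
endfacet
facet normal 0.565 0.490 -0.664
outer loop
vertex -1.944 1.047 1.253
vertex -1.174 1.066 1.923
vertex -1.264 0.287 1.271
endloop
endfacet
facet normal -0.681 -0.619 -0.391
outer loop
vertex -1.944 1.047 1.253
vertex -1.264 0.287 1.271
vertex -2.226 0.154 3.157
endloop
endfacet
facet normal 0.565 0.490 -0.664
outer loop
vertex -1.264 0.287 1.271
vertex -1.174 1.066 1.923
vertex -0.494 0.306 1.941
endloop
endfacet
facet normal 0.059 -0.997 -0.040
outer loop
vertex -1.264 0.287 1.271
vertex -0.494 0.306 1.941
vertex -2.226 0.154 3.157
endloop
endfacet
facet normal 0.565 0.490 -0.664
outer loop
vertex -0.494 0.306 1.941
vertex -1.174 1.066 1.923
vertex -0.405 1.085 2.592
endloop
endfacet
facet normal 0.498 -0.589 0.636
outer loop
vertex -0.494 0.306 1.941
vertex -0.405 1.085 2.592
vertex -2.226 0.154 3.157
endloop
endfacet

endsolid


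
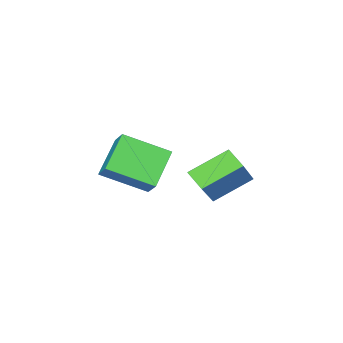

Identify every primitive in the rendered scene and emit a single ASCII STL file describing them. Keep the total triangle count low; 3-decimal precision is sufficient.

solid 
facet normal -0.756 -0.294 0.584
outer loop
vertex -1.222 -3.19 -1.995
vertex -2.353 -1.897 -2.808
vertex -1.486 -3.841 -2.665
endloop
endfacet
facet normal 0.595 -0.681 0.427
outer loop
vertex -0.207 -3.343 -3.652
vertex -1.222 -3.19 -1.995
vertex -1.486 -3.841 -2.665
endloop
endfacet
facet normal -0.757 -0.294 0.584
outer loop
vertex -1.486 -3.841 -2.665
vertex -2.353 -1.897 -2.808
vertex -2.616 -2.548 -3.477
endloop
endfacet
facet normal -0.271 -0.671 -0.690
outer loop
vertex -2.616 -2.548 -3.477
vertex -0.207 -3.343 -3.652
vertex -1.486 -3.841 -2.665
endloop
endfacet
facet normal 0.271 0.671 0.690
outer loop
vertex -1.222 -3.19 -1.995
vertex -1.074 -1.399 -3.795
vertex -2.353 -1.897 -2.808
endloop
endfacet
facet normal 0.596 -0.680 0.428
outer loop
vertex 0.056 -2.692 -2.983
vertex -1.222 -3.19 -1.995
vertex -0.207 -3.343 -3.652
endloop
endfacet
facet normal 0.272 0.671 0.690
outer loop
vertex 0.056 -2.692 -2.983
vertex -1.074 -1.399 -3.795
vertex -1.222 -3.19 -1.995
endloop
endfacet
facet normal -0.595 0.680 -0.428
outer loop
vertex -2.353 -1.897 -2.808
vertex -1.074 -1.399 -3.795
vertex -2.616 -2.548 -3.477
endloop
endfacet
facet normal -0.272 -0.671 -0.690
outer loop
vertex -1.338 -2.05 -4.465
vertex -0.207 -3.343 -3.652
vertex -2.616 -2.548 -3.477
endloop
endfacet
facet normal -0.595 0.681 -0.427
outer loop
vertex -2.616 -2.548 -3.477
vertex -1.074 -1.399 -3.795
vertex -1.338 -2.05 -4.465
endloop
endfacet
facet normal 0.756 0.295 -0.584
outer loop
vertex -1.338 -2.05 -4.465
vertex 0.056 -2.692 -2.983
vertex -0.207 -3.343 -3.652
endloop
endfacet
facet normal 0.756 0.294 -0.584
outer loop
vertex -1.074 -1.399 -3.795
vertex 0.056 -2.692 -2.983
vertex -1.338 -2.05 -4.465
endloop
endfacet
facet normal -0.620 -0.350 -0.702
outer loop
vertex -3.341 0.348 -2.848
vertex -3.257 1.091 -3.293
vertex -2.049 -0.291 -3.671
endloop
endfacet
facet normal -0.097 -0.854 0.511
outer loop
vertex -0.703 0.469 -2.147
vertex -3.341 0.348 -2.848
vertex -2.049 -0.291 -3.671
endloop
endfacet
facet normal -0.620 -0.350 -0.702
outer loop
vertex -2.049 -0.291 -3.671
vertex -3.257 1.091 -3.293
vertex -1.965 0.452 -4.115
endloop
endfacet
facet normal 0.779 -0.384 -0.496
outer loop
vertex -1.965 0.452 -4.115
vertex -0.703 0.469 -2.147
vertex -2.049 -0.291 -3.671
endloop
endfacet
facet normal -0.779 0.385 0.496
outer loop
vertex -3.341 0.348 -2.848
vertex -1.911 1.851 -1.769
vertex -3.257 1.091 -3.293
endloop
endfacet
facet normal -0.097 -0.854 0.512
outer loop
vertex -1.995 1.108 -1.325
vertex -3.341 0.348 -2.848
vertex -0.703 0.469 -2.147
endloop
endfacet
facet normal -0.778 0.384 0.496
outer loop
vertex -1.995 1.108 -1.325
vertex -1.911 1.851 -1.769
vertex -3.341 0.348 -2.848
endloop
endfacet
facet normal 0.097 0.854 -0.511
outer loop
vertex -3.257 1.091 -3.293
vertex -1.911 1.851 -1.769
vertex -1.965 0.452 -4.115
endloop
endfacet
facet normal 0.778 -0.385 -0.496
outer loop
vertex -0.619 1.212 -2.592
vertex -0.703 0.469 -2.147
vertex -1.965 0.452 -4.115
endloop
endfacet
facet normal 0.097 0.854 -0.511
outer loop
vertex -1.965 0.452 -4.115
vertex -1.911 1.851 -1.769
vertex -0.619 1.212 -2.592
endloop
endfacet
facet normal 0.620 0.350 0.702
outer loop
vertex -0.619 1.212 -2.592
vertex -1.995 1.108 -1.325
vertex -0.703 0.469 -2.147
endloop
endfacet
facet normal 0.620 0.350 0.702
outer loop
vertex -1.911 1.851 -1.769
vertex -1.995 1.108 -1.325
vertex -0.619 1.212 -2.592
endloop
endfacet

endsolid


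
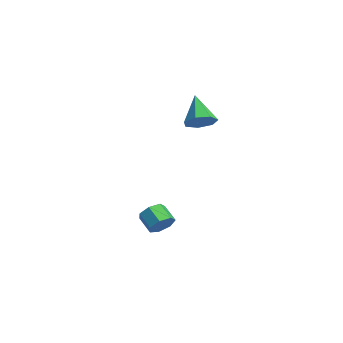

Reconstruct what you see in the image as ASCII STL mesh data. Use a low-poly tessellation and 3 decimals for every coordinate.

solid 
facet normal 0.886 0.066 -0.460
outer loop
vertex 0.684 0.79 -3.64
vertex 0.399 0.475 -4.234
vertex 0.433 1.185 -4.067
endloop
endfacet
facet normal 0.242 0.779 0.578
outer loop
vertex 0.684 0.79 -3.64
vertex 0.433 1.185 -4.067
vertex -0.254 0.719 -3.152
endloop
endfacet
facet normal 0.242 0.779 0.578
outer loop
vertex -0.254 0.719 -3.152
vertex 0.433 1.185 -4.067
vertex -0.506 1.114 -3.579
endloop
endfacet
facet normal -0.885 -0.067 0.460
outer loop
vertex -0.254 0.719 -3.152
vertex -0.506 1.114 -3.579
vertex -0.539 0.405 -3.746
endloop
endfacet
facet normal 0.885 0.066 -0.461
outer loop
vertex 0.433 1.185 -4.067
vertex 0.399 0.475 -4.234
vertex 0.156 1.046 -4.619
endloop
endfacet
facet normal -0.159 0.973 -0.165
outer loop
vertex 0.433 1.185 -4.067
vertex 0.156 1.046 -4.619
vertex -0.506 1.114 -3.579
endloop
endfacet
facet normal -0.160 0.973 -0.165
outer loop
vertex -0.506 1.114 -3.579
vertex 0.156 1.046 -4.619
vertex -0.782 0.975 -4.131
endloop
endfacet
facet normal -0.886 -0.067 0.460
outer loop
vertex -0.506 1.114 -3.579
vertex -0.782 0.975 -4.131
vertex -0.539 0.405 -3.746
endloop
endfacet
facet normal 0.885 0.066 -0.460
outer loop
vertex 0.156 1.046 -4.619
vertex 0.399 0.475 -4.234
vertex 0.062 0.477 -4.882
endloop
endfacet
facet normal -0.441 0.436 -0.785
outer loop
vertex 0.156 1.046 -4.619
vertex 0.062 0.477 -4.882
vertex -0.782 0.975 -4.131
endloop
endfacet
facet normal -0.441 0.436 -0.785
outer loop
vertex -0.782 0.975 -4.131
vertex 0.062 0.477 -4.882
vertex -0.876 0.406 -4.394
endloop
endfacet
facet normal -0.885 -0.067 0.460
outer loop
vertex -0.782 0.975 -4.131
vertex -0.876 0.406 -4.394
vertex -0.539 0.405 -3.746
endloop
endfacet
facet normal 0.885 0.066 -0.460
outer loop
vertex 0.062 0.477 -4.882
vertex 0.399 0.475 -4.234
vertex 0.222 -0.093 -4.656
endloop
endfacet
facet normal -0.390 -0.432 -0.813
outer loop
vertex 0.062 0.477 -4.882
vertex 0.222 -0.093 -4.656
vertex -0.876 0.406 -4.394
endloop
endfacet
facet normal -0.390 -0.432 -0.813
outer loop
vertex -0.876 0.406 -4.394
vertex 0.222 -0.093 -4.656
vertex -0.716 -0.164 -4.168
endloop
endfacet
facet normal -0.885 -0.066 0.460
outer loop
vertex -0.876 0.406 -4.394
vertex -0.716 -0.164 -4.168
vertex -0.539 0.405 -3.746
endloop
endfacet
facet normal 0.885 0.067 -0.461
outer loop
vertex 0.222 -0.093 -4.656
vertex 0.399 0.475 -4.234
vertex 0.516 -0.235 -4.113
endloop
endfacet
facet normal -0.046 -0.972 -0.229
outer loop
vertex 0.222 -0.093 -4.656
vertex 0.516 -0.235 -4.113
vertex -0.716 -0.164 -4.168
endloop
endfacet
facet normal -0.046 -0.972 -0.230
outer loop
vertex -0.716 -0.164 -4.168
vertex 0.516 -0.235 -4.113
vertex -0.423 -0.306 -3.625
endloop
endfacet
facet normal -0.885 -0.066 0.460
outer loop
vertex -0.716 -0.164 -4.168
vertex -0.423 -0.306 -3.625
vertex -0.539 0.405 -3.746
endloop
endfacet
facet normal 0.885 0.067 -0.460
outer loop
vertex 0.516 -0.235 -4.113
vertex 0.399 0.475 -4.234
vertex 0.721 0.158 -3.661
endloop
endfacet
facet normal 0.333 -0.781 0.528
outer loop
vertex 0.516 -0.235 -4.113
vertex 0.721 0.158 -3.661
vertex -0.423 -0.306 -3.625
endloop
endfacet
facet normal 0.334 -0.781 0.527
outer loop
vertex -0.423 -0.306 -3.625
vertex 0.721 0.158 -3.661
vertex -0.217 0.087 -3.173
endloop
endfacet
facet normal -0.885 -0.066 0.461
outer loop
vertex -0.423 -0.306 -3.625
vertex -0.217 0.087 -3.173
vertex -0.539 0.405 -3.746
endloop
endfacet
facet normal 0.885 0.067 -0.460
outer loop
vertex 0.721 0.158 -3.661
vertex 0.399 0.475 -4.234
vertex 0.684 0.79 -3.64
endloop
endfacet
facet normal 0.462 -0.002 0.887
outer loop
vertex 0.721 0.158 -3.661
vertex 0.684 0.79 -3.64
vertex -0.217 0.087 -3.173
endloop
endfacet
facet normal 0.462 -0.002 0.887
outer loop
vertex -0.217 0.087 -3.173
vertex 0.684 0.79 -3.64
vertex -0.254 0.719 -3.152
endloop
endfacet
facet normal -0.885 -0.067 0.460
outer loop
vertex -0.217 0.087 -3.173
vertex -0.254 0.719 -3.152
vertex -0.539 0.405 -3.746
endloop
endfacet
facet normal 0.742 -0.243 -0.625
outer loop
vertex 0.306 2.323 2.645
vertex -0.04 2.814 2.043
vertex 0.53 3.026 2.637
endloop
endfacet
facet normal 0.257 -0.071 0.964
outer loop
vertex 0.306 2.323 2.645
vertex 0.53 3.026 2.637
vertex -1.36 3.246 3.157
endloop
endfacet
facet normal 0.742 -0.244 -0.625
outer loop
vertex 0.53 3.026 2.637
vertex -0.04 2.814 2.043
vertex 0.325 3.569 2.182
endloop
endfacet
facet normal 0.268 0.676 0.686
outer loop
vertex 0.53 3.026 2.637
vertex 0.325 3.569 2.182
vertex -1.36 3.246 3.157
endloop
endfacet
facet normal 0.741 -0.243 -0.626
outer loop
vertex 0.325 3.569 2.182
vertex -0.04 2.814 2.043
vertex -0.156 3.543 1.623
endloop
endfacet
facet normal -0.144 0.987 0.078
outer loop
vertex 0.325 3.569 2.182
vertex -0.156 3.543 1.623
vertex -1.36 3.246 3.157
endloop
endfacet
facet normal 0.742 -0.242 -0.626
outer loop
vertex -0.156 3.543 1.623
vertex -0.04 2.814 2.043
vertex -0.549 2.968 1.38
endloop
endfacet
facet normal -0.667 0.626 -0.403
outer loop
vertex -0.156 3.543 1.623
vertex -0.549 2.968 1.38
vertex -1.36 3.246 3.157
endloop
endfacet
facet normal 0.741 -0.243 -0.626
outer loop
vertex -0.549 2.968 1.38
vertex -0.04 2.814 2.043
vertex -0.559 2.277 1.637
endloop
endfacet
facet normal -0.909 -0.133 -0.394
outer loop
vertex -0.549 2.968 1.38
vertex -0.559 2.277 1.637
vertex -1.36 3.246 3.157
endloop
endfacet
facet normal 0.742 -0.244 -0.625
outer loop
vertex -0.559 2.277 1.637
vertex -0.04 2.814 2.043
vertex -0.179 1.99 2.2
endloop
endfacet
facet normal -0.687 -0.720 0.097
outer loop
vertex -0.559 2.277 1.637
vertex -0.179 1.99 2.2
vertex -1.36 3.246 3.157
endloop
endfacet
facet normal 0.741 -0.244 -0.625
outer loop
vertex -0.179 1.99 2.2
vertex -0.04 2.814 2.043
vertex 0.306 2.323 2.645
endloop
endfacet
facet normal -0.168 -0.693 0.701
outer loop
vertex -0.179 1.99 2.2
vertex 0.306 2.323 2.645
vertex -1.36 3.246 3.157
endloop
endfacet

endsolid


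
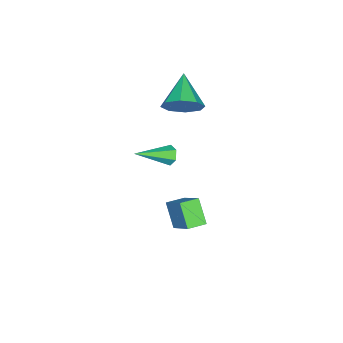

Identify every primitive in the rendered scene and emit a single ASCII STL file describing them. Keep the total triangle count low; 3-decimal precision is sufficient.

solid 
facet normal -0.789 0.613 -0.051
outer loop
vertex 1.92 2.404 0.266
vertex 2.683 3.485 1.456
vertex 2.519 3.092 -0.743
endloop
endfacet
facet normal -0.428 -0.608 -0.669
outer loop
vertex 3.237 2.535 -0.696
vertex 1.92 2.404 0.266
vertex 2.519 3.092 -0.743
endloop
endfacet
facet normal -0.789 0.613 -0.051
outer loop
vertex 2.519 3.092 -0.743
vertex 2.683 3.485 1.456
vertex 3.282 4.173 0.448
endloop
endfacet
facet normal 0.441 0.506 -0.741
outer loop
vertex 3.282 4.173 0.448
vertex 3.237 2.535 -0.696
vertex 2.519 3.092 -0.743
endloop
endfacet
facet normal -0.441 -0.506 0.742
outer loop
vertex 1.92 2.404 0.266
vertex 3.401 2.928 1.503
vertex 2.683 3.485 1.456
endloop
endfacet
facet normal -0.428 -0.607 -0.669
outer loop
vertex 2.638 1.847 0.312
vertex 1.92 2.404 0.266
vertex 3.237 2.535 -0.696
endloop
endfacet
facet normal -0.440 -0.506 0.742
outer loop
vertex 2.638 1.847 0.312
vertex 3.401 2.928 1.503
vertex 1.92 2.404 0.266
endloop
endfacet
facet normal 0.428 0.608 0.669
outer loop
vertex 2.683 3.485 1.456
vertex 3.401 2.928 1.503
vertex 3.282 4.173 0.448
endloop
endfacet
facet normal 0.440 0.506 -0.742
outer loop
vertex 4.0 3.616 0.494
vertex 3.237 2.535 -0.696
vertex 3.282 4.173 0.448
endloop
endfacet
facet normal 0.429 0.608 0.669
outer loop
vertex 3.282 4.173 0.448
vertex 3.401 2.928 1.503
vertex 4.0 3.616 0.494
endloop
endfacet
facet normal 0.789 -0.613 0.051
outer loop
vertex 4.0 3.616 0.494
vertex 2.638 1.847 0.312
vertex 3.237 2.535 -0.696
endloop
endfacet
facet normal 0.789 -0.613 0.051
outer loop
vertex 3.401 2.928 1.503
vertex 2.638 1.847 0.312
vertex 4.0 3.616 0.494
endloop
endfacet
facet normal -0.692 0.604 -0.394
outer loop
vertex -2.494 -0.575 -2.624
vertex -2.876 -0.753 -2.226
vertex -2.537 -0.294 -2.118
endloop
endfacet
facet normal 0.864 0.468 -0.186
outer loop
vertex -2.494 -0.575 -2.624
vertex -2.537 -0.294 -2.118
vertex -1.484 -1.967 -1.434
endloop
endfacet
facet normal -0.692 0.604 -0.394
outer loop
vertex -2.537 -0.294 -2.118
vertex -2.876 -0.753 -2.226
vertex -2.919 -0.472 -1.72
endloop
endfacet
facet normal 0.453 0.567 0.688
outer loop
vertex -2.537 -0.294 -2.118
vertex -2.919 -0.472 -1.72
vertex -1.484 -1.967 -1.434
endloop
endfacet
facet normal -0.692 0.604 -0.394
outer loop
vertex -2.919 -0.472 -1.72
vertex -2.876 -0.753 -2.226
vertex -3.258 -0.93 -1.827
endloop
endfacet
facet normal -0.242 -0.047 0.969
outer loop
vertex -2.919 -0.472 -1.72
vertex -3.258 -0.93 -1.827
vertex -1.484 -1.967 -1.434
endloop
endfacet
facet normal -0.692 0.604 -0.394
outer loop
vertex -3.258 -0.93 -1.827
vertex -2.876 -0.753 -2.226
vertex -3.215 -1.211 -2.333
endloop
endfacet
facet normal -0.528 -0.761 0.377
outer loop
vertex -3.258 -0.93 -1.827
vertex -3.215 -1.211 -2.333
vertex -1.484 -1.967 -1.434
endloop
endfacet
facet normal -0.692 0.604 -0.394
outer loop
vertex -3.215 -1.211 -2.333
vertex -2.876 -0.753 -2.226
vertex -2.833 -1.033 -2.731
endloop
endfacet
facet normal -0.117 -0.860 -0.497
outer loop
vertex -3.215 -1.211 -2.333
vertex -2.833 -1.033 -2.731
vertex -1.484 -1.967 -1.434
endloop
endfacet
facet normal -0.692 0.604 -0.394
outer loop
vertex -2.833 -1.033 -2.731
vertex -2.876 -0.753 -2.226
vertex -2.494 -0.575 -2.624
endloop
endfacet
facet normal 0.578 -0.246 -0.778
outer loop
vertex -2.833 -1.033 -2.731
vertex -2.494 -0.575 -2.624
vertex -1.484 -1.967 -1.434
endloop
endfacet
facet normal 0.790 0.373 -0.487
outer loop
vertex -1.475 -0.316 3.2
vertex -2.108 0.28 2.63
vertex -1.605 0.395 3.533
endloop
endfacet
facet normal 0.177 -0.391 0.903
outer loop
vertex -1.475 -0.316 3.2
vertex -1.605 0.395 3.533
vertex -3.632 -0.44 3.57
endloop
endfacet
facet normal 0.790 0.373 -0.487
outer loop
vertex -1.605 0.395 3.533
vertex -2.108 0.28 2.63
vertex -2.03 1.039 3.337
endloop
endfacet
facet normal -0.081 0.241 0.967
outer loop
vertex -1.605 0.395 3.533
vertex -2.03 1.039 3.337
vertex -3.632 -0.44 3.57
endloop
endfacet
facet normal 0.789 0.373 -0.488
outer loop
vertex -2.03 1.039 3.337
vertex -2.108 0.28 2.63
vertex -2.501 1.238 2.727
endloop
endfacet
facet normal -0.499 0.633 0.592
outer loop
vertex -2.03 1.039 3.337
vertex -2.501 1.238 2.727
vertex -3.632 -0.44 3.57
endloop
endfacet
facet normal 0.789 0.373 -0.488
outer loop
vertex -2.501 1.238 2.727
vertex -2.108 0.28 2.63
vertex -2.742 0.876 2.06
endloop
endfacet
facet normal -0.830 0.558 -0.003
outer loop
vertex -2.501 1.238 2.727
vertex -2.742 0.876 2.06
vertex -3.632 -0.44 3.57
endloop
endfacet
facet normal 0.789 0.374 -0.487
outer loop
vertex -2.742 0.876 2.06
vertex -2.108 0.28 2.63
vertex -2.611 0.165 1.727
endloop
endfacet
facet normal -0.881 0.057 -0.469
outer loop
vertex -2.742 0.876 2.06
vertex -2.611 0.165 1.727
vertex -3.632 -0.44 3.57
endloop
endfacet
facet normal 0.790 0.373 -0.487
outer loop
vertex -2.611 0.165 1.727
vertex -2.108 0.28 2.63
vertex -2.186 -0.479 1.923
endloop
endfacet
facet normal -0.623 -0.573 -0.533
outer loop
vertex -2.611 0.165 1.727
vertex -2.186 -0.479 1.923
vertex -3.632 -0.44 3.57
endloop
endfacet
facet normal 0.789 0.373 -0.488
outer loop
vertex -2.186 -0.479 1.923
vertex -2.108 0.28 2.63
vertex -1.715 -0.678 2.533
endloop
endfacet
facet normal -0.205 -0.966 -0.157
outer loop
vertex -2.186 -0.479 1.923
vertex -1.715 -0.678 2.533
vertex -3.632 -0.44 3.57
endloop
endfacet
facet normal 0.790 0.373 -0.487
outer loop
vertex -1.715 -0.678 2.533
vertex -2.108 0.28 2.63
vertex -1.475 -0.316 3.2
endloop
endfacet
facet normal 0.126 -0.890 0.438
outer loop
vertex -1.715 -0.678 2.533
vertex -1.475 -0.316 3.2
vertex -3.632 -0.44 3.57
endloop
endfacet

endsolid


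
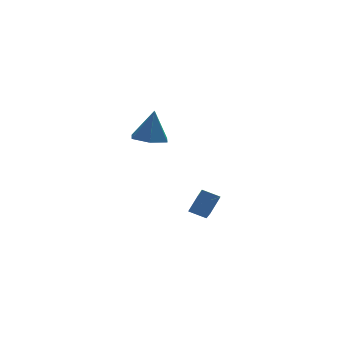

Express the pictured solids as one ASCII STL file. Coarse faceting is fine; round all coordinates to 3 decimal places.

solid 
facet normal -0.790 0.469 0.394
outer loop
vertex -2.103 2.003 -2.11
vertex -1.554 2.322 -1.389
vertex -1.654 3.663 -3.187
endloop
endfacet
facet normal -0.572 -0.332 -0.750
outer loop
vertex -1.006 3.278 -3.511
vertex -2.103 2.003 -2.11
vertex -1.654 3.663 -3.187
endloop
endfacet
facet normal -0.790 0.470 0.394
outer loop
vertex -1.654 3.663 -3.187
vertex -1.554 2.322 -1.389
vertex -1.105 3.982 -2.467
endloop
endfacet
facet normal 0.221 0.818 -0.531
outer loop
vertex -1.105 3.982 -2.467
vertex -1.006 3.278 -3.511
vertex -1.654 3.663 -3.187
endloop
endfacet
facet normal -0.221 -0.818 0.530
outer loop
vertex -2.103 2.003 -2.11
vertex -0.906 1.937 -1.713
vertex -1.554 2.322 -1.389
endloop
endfacet
facet normal -0.572 -0.333 -0.750
outer loop
vertex -1.455 1.618 -2.433
vertex -2.103 2.003 -2.11
vertex -1.006 3.278 -3.511
endloop
endfacet
facet normal -0.221 -0.818 0.531
outer loop
vertex -1.455 1.618 -2.433
vertex -0.906 1.937 -1.713
vertex -2.103 2.003 -2.11
endloop
endfacet
facet normal 0.572 0.332 0.750
outer loop
vertex -1.554 2.322 -1.389
vertex -0.906 1.937 -1.713
vertex -1.105 3.982 -2.467
endloop
endfacet
facet normal 0.222 0.818 -0.531
outer loop
vertex -0.457 3.597 -2.79
vertex -1.006 3.278 -3.511
vertex -1.105 3.982 -2.467
endloop
endfacet
facet normal 0.571 0.332 0.750
outer loop
vertex -1.105 3.982 -2.467
vertex -0.906 1.937 -1.713
vertex -0.457 3.597 -2.79
endloop
endfacet
facet normal 0.790 -0.470 -0.394
outer loop
vertex -0.457 3.597 -2.79
vertex -1.455 1.618 -2.433
vertex -1.006 3.278 -3.511
endloop
endfacet
facet normal 0.790 -0.470 -0.394
outer loop
vertex -0.906 1.937 -1.713
vertex -1.455 1.618 -2.433
vertex -0.457 3.597 -2.79
endloop
endfacet
facet normal -0.175 -0.087 -0.981
outer loop
vertex -3.202 1.741 1.702
vertex -3.738 2.347 1.744
vertex -2.959 2.505 1.591
endloop
endfacet
facet normal 0.921 -0.250 0.299
outer loop
vertex -3.202 1.741 1.702
vertex -2.959 2.505 1.591
vertex -3.482 2.473 3.176
endloop
endfacet
facet normal -0.175 -0.087 -0.981
outer loop
vertex -2.959 2.505 1.591
vertex -3.738 2.347 1.744
vertex -3.494 3.111 1.633
endloop
endfacet
facet normal 0.734 0.630 0.255
outer loop
vertex -2.959 2.505 1.591
vertex -3.494 3.111 1.633
vertex -3.482 2.473 3.176
endloop
endfacet
facet normal -0.175 -0.087 -0.981
outer loop
vertex -3.494 3.111 1.633
vertex -3.738 2.347 1.744
vertex -4.274 2.953 1.786
endloop
endfacet
facet normal -0.111 0.918 0.380
outer loop
vertex -3.494 3.111 1.633
vertex -4.274 2.953 1.786
vertex -3.482 2.473 3.176
endloop
endfacet
facet normal -0.175 -0.087 -0.981
outer loop
vertex -4.274 2.953 1.786
vertex -3.738 2.347 1.744
vertex -4.517 2.188 1.897
endloop
endfacet
facet normal -0.769 0.324 0.550
outer loop
vertex -4.274 2.953 1.786
vertex -4.517 2.188 1.897
vertex -3.482 2.473 3.176
endloop
endfacet
facet normal -0.175 -0.086 -0.981
outer loop
vertex -4.517 2.188 1.897
vertex -3.738 2.347 1.744
vertex -3.982 1.582 1.855
endloop
endfacet
facet normal -0.582 -0.555 0.595
outer loop
vertex -4.517 2.188 1.897
vertex -3.982 1.582 1.855
vertex -3.482 2.473 3.176
endloop
endfacet
facet normal -0.175 -0.087 -0.981
outer loop
vertex -3.982 1.582 1.855
vertex -3.738 2.347 1.744
vertex -3.202 1.741 1.702
endloop
endfacet
facet normal 0.264 -0.843 0.469
outer loop
vertex -3.982 1.582 1.855
vertex -3.202 1.741 1.702
vertex -3.482 2.473 3.176
endloop
endfacet

endsolid


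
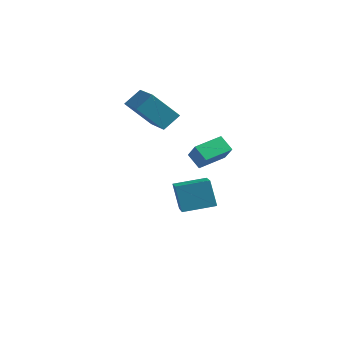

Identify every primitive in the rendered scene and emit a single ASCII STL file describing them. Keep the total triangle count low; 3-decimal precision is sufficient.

solid 
facet normal -0.474 0.759 -0.447
outer loop
vertex -0.683 1.419 -2.53
vertex 0.663 2.421 -2.255
vertex -0.092 0.996 -3.876
endloop
endfacet
facet normal -0.791 -0.589 -0.162
outer loop
vertex 0.917 -0.621 -2.925
vertex -0.683 1.419 -2.53
vertex -0.092 0.996 -3.876
endloop
endfacet
facet normal -0.473 0.759 -0.447
outer loop
vertex -0.092 0.996 -3.876
vertex 0.663 2.421 -2.255
vertex 1.254 1.997 -3.601
endloop
endfacet
facet normal 0.386 -0.277 -0.880
outer loop
vertex 1.254 1.997 -3.601
vertex 0.917 -0.621 -2.925
vertex -0.092 0.996 -3.876
endloop
endfacet
facet normal -0.386 0.277 0.880
outer loop
vertex -0.683 1.419 -2.53
vertex 1.672 0.804 -1.304
vertex 0.663 2.421 -2.255
endloop
endfacet
facet normal -0.791 -0.589 -0.162
outer loop
vertex 0.326 -0.197 -1.579
vertex -0.683 1.419 -2.53
vertex 0.917 -0.621 -2.925
endloop
endfacet
facet normal -0.386 0.277 0.880
outer loop
vertex 0.326 -0.197 -1.579
vertex 1.672 0.804 -1.304
vertex -0.683 1.419 -2.53
endloop
endfacet
facet normal 0.792 0.589 0.162
outer loop
vertex 0.663 2.421 -2.255
vertex 1.672 0.804 -1.304
vertex 1.254 1.997 -3.601
endloop
endfacet
facet normal 0.386 -0.277 -0.880
outer loop
vertex 2.263 0.381 -2.65
vertex 0.917 -0.621 -2.925
vertex 1.254 1.997 -3.601
endloop
endfacet
facet normal 0.791 0.590 0.162
outer loop
vertex 1.254 1.997 -3.601
vertex 1.672 0.804 -1.304
vertex 2.263 0.381 -2.65
endloop
endfacet
facet normal 0.474 -0.759 0.447
outer loop
vertex 2.263 0.381 -2.65
vertex 0.326 -0.197 -1.579
vertex 0.917 -0.621 -2.925
endloop
endfacet
facet normal 0.473 -0.759 0.446
outer loop
vertex 1.672 0.804 -1.304
vertex 0.326 -0.197 -1.579
vertex 2.263 0.381 -2.65
endloop
endfacet
facet normal -0.498 0.349 -0.794
outer loop
vertex 2.591 -3.232 2.806
vertex 3.22 -1.916 2.99
vertex 3.277 -3.484 2.265
endloop
endfacet
facet normal -0.427 -0.895 -0.125
outer loop
vertex 3.82 -3.864 3.13
vertex 2.591 -3.232 2.806
vertex 3.277 -3.484 2.265
endloop
endfacet
facet normal -0.499 0.349 -0.793
outer loop
vertex 3.277 -3.484 2.265
vertex 3.22 -1.916 2.99
vertex 3.906 -2.168 2.448
endloop
endfacet
facet normal 0.754 -0.278 -0.595
outer loop
vertex 3.906 -2.168 2.448
vertex 3.82 -3.864 3.13
vertex 3.277 -3.484 2.265
endloop
endfacet
facet normal -0.754 0.277 0.595
outer loop
vertex 2.591 -3.232 2.806
vertex 3.763 -2.296 3.855
vertex 3.22 -1.916 2.99
endloop
endfacet
facet normal -0.428 -0.895 -0.125
outer loop
vertex 3.134 -3.612 3.672
vertex 2.591 -3.232 2.806
vertex 3.82 -3.864 3.13
endloop
endfacet
facet normal -0.754 0.278 0.595
outer loop
vertex 3.134 -3.612 3.672
vertex 3.763 -2.296 3.855
vertex 2.591 -3.232 2.806
endloop
endfacet
facet normal 0.428 0.895 0.125
outer loop
vertex 3.22 -1.916 2.99
vertex 3.763 -2.296 3.855
vertex 3.906 -2.168 2.448
endloop
endfacet
facet normal 0.754 -0.277 -0.595
outer loop
vertex 4.449 -2.548 3.314
vertex 3.82 -3.864 3.13
vertex 3.906 -2.168 2.448
endloop
endfacet
facet normal 0.427 0.895 0.125
outer loop
vertex 3.906 -2.168 2.448
vertex 3.763 -2.296 3.855
vertex 4.449 -2.548 3.314
endloop
endfacet
facet normal 0.499 -0.349 0.793
outer loop
vertex 4.449 -2.548 3.314
vertex 3.134 -3.612 3.672
vertex 3.82 -3.864 3.13
endloop
endfacet
facet normal 0.498 -0.349 0.794
outer loop
vertex 3.763 -2.296 3.855
vertex 3.134 -3.612 3.672
vertex 4.449 -2.548 3.314
endloop
endfacet
facet normal -0.625 -0.288 0.725
outer loop
vertex -1.5 0.954 3.675
vertex -2.977 2.397 2.975
vertex -1.945 0.158 2.975
endloop
endfacet
facet normal 0.678 -0.661 0.321
outer loop
vertex -0.763 0.703 1.605
vertex -1.5 0.954 3.675
vertex -1.945 0.158 2.975
endloop
endfacet
facet normal -0.625 -0.288 0.725
outer loop
vertex -1.945 0.158 2.975
vertex -2.977 2.397 2.975
vertex -3.422 1.601 2.275
endloop
endfacet
facet normal -0.387 -0.692 -0.609
outer loop
vertex -3.422 1.601 2.275
vertex -0.763 0.703 1.605
vertex -1.945 0.158 2.975
endloop
endfacet
facet normal 0.387 0.692 0.609
outer loop
vertex -1.5 0.954 3.675
vertex -1.795 2.942 1.605
vertex -2.977 2.397 2.975
endloop
endfacet
facet normal 0.678 -0.661 0.321
outer loop
vertex -0.318 1.499 2.305
vertex -1.5 0.954 3.675
vertex -0.763 0.703 1.605
endloop
endfacet
facet normal 0.387 0.692 0.609
outer loop
vertex -0.318 1.499 2.305
vertex -1.795 2.942 1.605
vertex -1.5 0.954 3.675
endloop
endfacet
facet normal -0.678 0.661 -0.321
outer loop
vertex -2.977 2.397 2.975
vertex -1.795 2.942 1.605
vertex -3.422 1.601 2.275
endloop
endfacet
facet normal -0.387 -0.692 -0.609
outer loop
vertex -2.24 2.146 0.905
vertex -0.763 0.703 1.605
vertex -3.422 1.601 2.275
endloop
endfacet
facet normal -0.678 0.661 -0.321
outer loop
vertex -3.422 1.601 2.275
vertex -1.795 2.942 1.605
vertex -2.24 2.146 0.905
endloop
endfacet
facet normal 0.625 0.288 -0.725
outer loop
vertex -2.24 2.146 0.905
vertex -0.318 1.499 2.305
vertex -0.763 0.703 1.605
endloop
endfacet
facet normal 0.625 0.288 -0.725
outer loop
vertex -1.795 2.942 1.605
vertex -0.318 1.499 2.305
vertex -2.24 2.146 0.905
endloop
endfacet

endsolid


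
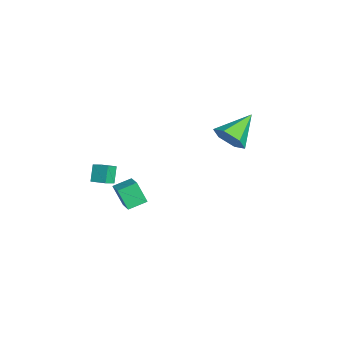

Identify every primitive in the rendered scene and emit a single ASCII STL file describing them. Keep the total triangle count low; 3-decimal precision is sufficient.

solid 
facet normal 0.556 -0.674 -0.486
outer loop
vertex -1.403 3.418 0.616
vertex -1.895 2.665 1.097
vertex -2.246 3.017 0.207
endloop
endfacet
facet normal -0.149 0.842 -0.519
outer loop
vertex -1.403 3.418 0.616
vertex -2.246 3.017 0.207
vertex -3.025 4.035 2.083
endloop
endfacet
facet normal 0.556 -0.675 -0.486
outer loop
vertex -2.246 3.017 0.207
vertex -1.895 2.665 1.097
vertex -2.739 2.265 0.687
endloop
endfacet
facet normal -0.842 0.244 -0.482
outer loop
vertex -2.246 3.017 0.207
vertex -2.739 2.265 0.687
vertex -3.025 4.035 2.083
endloop
endfacet
facet normal 0.556 -0.675 -0.486
outer loop
vertex -2.739 2.265 0.687
vertex -1.895 2.665 1.097
vertex -2.388 1.913 1.578
endloop
endfacet
facet normal -0.916 -0.330 0.230
outer loop
vertex -2.739 2.265 0.687
vertex -2.388 1.913 1.578
vertex -3.025 4.035 2.083
endloop
endfacet
facet normal 0.557 -0.675 -0.485
outer loop
vertex -2.388 1.913 1.578
vertex -1.895 2.665 1.097
vertex -1.545 2.314 1.988
endloop
endfacet
facet normal -0.296 -0.304 0.906
outer loop
vertex -2.388 1.913 1.578
vertex -1.545 2.314 1.988
vertex -3.025 4.035 2.083
endloop
endfacet
facet normal 0.557 -0.675 -0.485
outer loop
vertex -1.545 2.314 1.988
vertex -1.895 2.665 1.097
vertex -1.052 3.066 1.507
endloop
endfacet
facet normal 0.398 0.295 0.869
outer loop
vertex -1.545 2.314 1.988
vertex -1.052 3.066 1.507
vertex -3.025 4.035 2.083
endloop
endfacet
facet normal 0.557 -0.674 -0.486
outer loop
vertex -1.052 3.066 1.507
vertex -1.895 2.665 1.097
vertex -1.403 3.418 0.616
endloop
endfacet
facet normal 0.472 0.868 0.157
outer loop
vertex -1.052 3.066 1.507
vertex -1.403 3.418 0.616
vertex -3.025 4.035 2.083
endloop
endfacet
facet normal -0.588 0.627 -0.512
outer loop
vertex -3.162 -3.834 -1.186
vertex -2.582 -3.113 -0.969
vertex -2.588 -4.026 -2.08
endloop
endfacet
facet normal -0.610 -0.759 -0.229
outer loop
vertex -2.118 -4.527 -1.671
vertex -3.162 -3.834 -1.186
vertex -2.588 -4.026 -2.08
endloop
endfacet
facet normal -0.588 0.626 -0.512
outer loop
vertex -2.588 -4.026 -2.08
vertex -2.582 -3.113 -0.969
vertex -2.009 -3.305 -1.863
endloop
endfacet
facet normal 0.531 -0.178 -0.828
outer loop
vertex -2.009 -3.305 -1.863
vertex -2.118 -4.527 -1.671
vertex -2.588 -4.026 -2.08
endloop
endfacet
facet normal -0.531 0.178 0.828
outer loop
vertex -3.162 -3.834 -1.186
vertex -2.112 -3.614 -0.56
vertex -2.582 -3.113 -0.969
endloop
endfacet
facet normal -0.610 -0.759 -0.228
outer loop
vertex -2.691 -4.335 -0.777
vertex -3.162 -3.834 -1.186
vertex -2.118 -4.527 -1.671
endloop
endfacet
facet normal -0.531 0.177 0.829
outer loop
vertex -2.691 -4.335 -0.777
vertex -2.112 -3.614 -0.56
vertex -3.162 -3.834 -1.186
endloop
endfacet
facet normal 0.610 0.759 0.228
outer loop
vertex -2.582 -3.113 -0.969
vertex -2.112 -3.614 -0.56
vertex -2.009 -3.305 -1.863
endloop
endfacet
facet normal 0.531 -0.178 -0.829
outer loop
vertex -1.538 -3.806 -1.454
vertex -2.118 -4.527 -1.671
vertex -2.009 -3.305 -1.863
endloop
endfacet
facet normal 0.609 0.759 0.228
outer loop
vertex -2.009 -3.305 -1.863
vertex -2.112 -3.614 -0.56
vertex -1.538 -3.806 -1.454
endloop
endfacet
facet normal 0.588 -0.627 0.511
outer loop
vertex -1.538 -3.806 -1.454
vertex -2.691 -4.335 -0.777
vertex -2.118 -4.527 -1.671
endloop
endfacet
facet normal 0.588 -0.626 0.512
outer loop
vertex -2.112 -3.614 -0.56
vertex -2.691 -4.335 -0.777
vertex -1.538 -3.806 -1.454
endloop
endfacet
facet normal -0.352 -0.355 0.866
outer loop
vertex 1.106 -3.461 -0.081
vertex 0.856 -2.457 0.229
vertex -0.101 -3.592 -0.626
endloop
endfacet
facet normal 0.231 -0.930 -0.288
outer loop
vertex 0.364 -3.123 -1.769
vertex 1.106 -3.461 -0.081
vertex -0.101 -3.592 -0.626
endloop
endfacet
facet normal -0.353 -0.355 0.866
outer loop
vertex -0.101 -3.592 -0.626
vertex 0.856 -2.457 0.229
vertex -0.35 -2.588 -0.316
endloop
endfacet
facet normal -0.907 -0.099 -0.409
outer loop
vertex -0.35 -2.588 -0.316
vertex 0.364 -3.123 -1.769
vertex -0.101 -3.592 -0.626
endloop
endfacet
facet normal 0.907 0.099 0.410
outer loop
vertex 1.106 -3.461 -0.081
vertex 1.321 -1.988 -0.914
vertex 0.856 -2.457 0.229
endloop
endfacet
facet normal 0.231 -0.929 -0.288
outer loop
vertex 1.57 -2.992 -1.224
vertex 1.106 -3.461 -0.081
vertex 0.364 -3.123 -1.769
endloop
endfacet
facet normal 0.907 0.099 0.409
outer loop
vertex 1.57 -2.992 -1.224
vertex 1.321 -1.988 -0.914
vertex 1.106 -3.461 -0.081
endloop
endfacet
facet normal -0.231 0.930 0.287
outer loop
vertex 0.856 -2.457 0.229
vertex 1.321 -1.988 -0.914
vertex -0.35 -2.588 -0.316
endloop
endfacet
facet normal -0.907 -0.100 -0.409
outer loop
vertex 0.114 -2.119 -1.459
vertex 0.364 -3.123 -1.769
vertex -0.35 -2.588 -0.316
endloop
endfacet
facet normal -0.231 0.929 0.288
outer loop
vertex -0.35 -2.588 -0.316
vertex 1.321 -1.988 -0.914
vertex 0.114 -2.119 -1.459
endloop
endfacet
facet normal 0.353 0.355 -0.866
outer loop
vertex 0.114 -2.119 -1.459
vertex 1.57 -2.992 -1.224
vertex 0.364 -3.123 -1.769
endloop
endfacet
facet normal 0.352 0.355 -0.866
outer loop
vertex 1.321 -1.988 -0.914
vertex 1.57 -2.992 -1.224
vertex 0.114 -2.119 -1.459
endloop
endfacet

endsolid
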